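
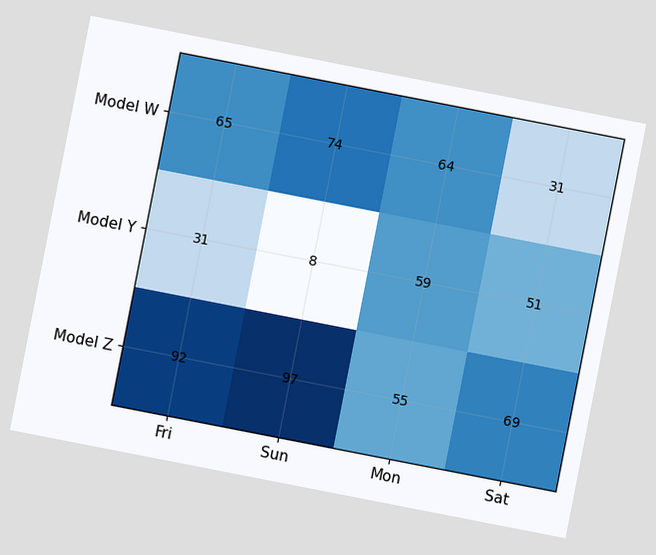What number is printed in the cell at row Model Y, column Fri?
31

The chart is tilted about 11° clockwise. The (Model Y, Fri) cell reads 31.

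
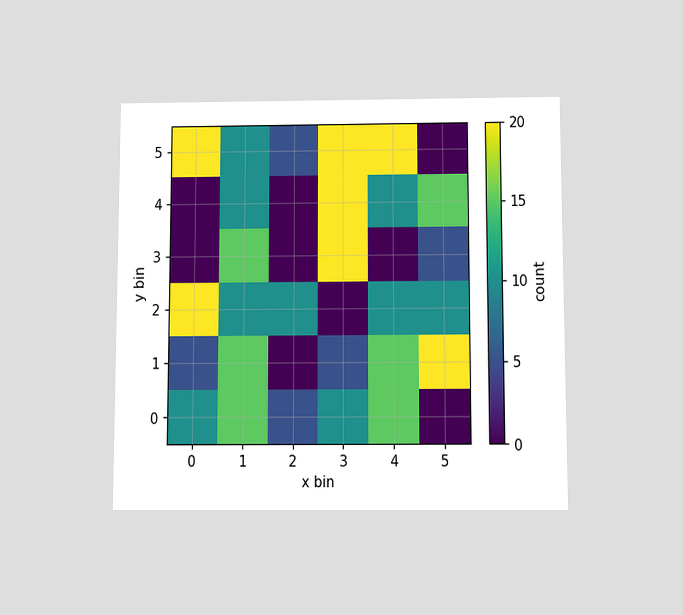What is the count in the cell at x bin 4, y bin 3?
0

The chart is viewed slightly from below. Matching the cell (4, 3) against the colorbar gives 0.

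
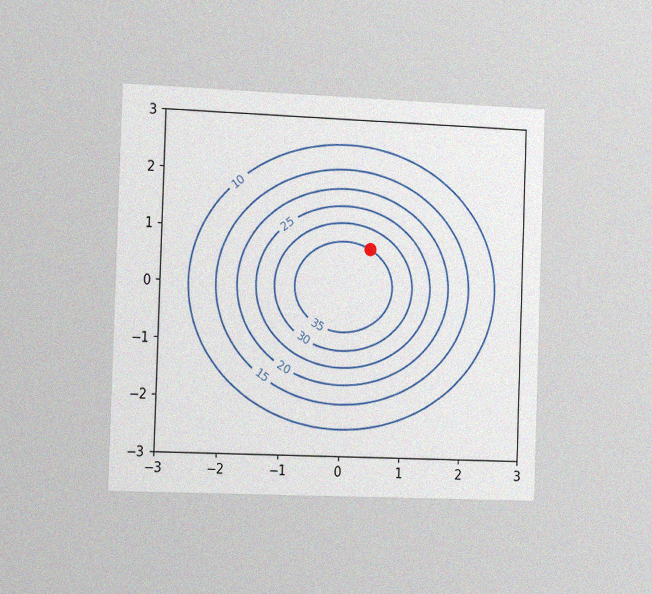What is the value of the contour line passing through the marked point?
The chart is tilted about 2° clockwise and viewed slightly from the left, with some photo noise. The marked point sits on the contour labelled 35.

35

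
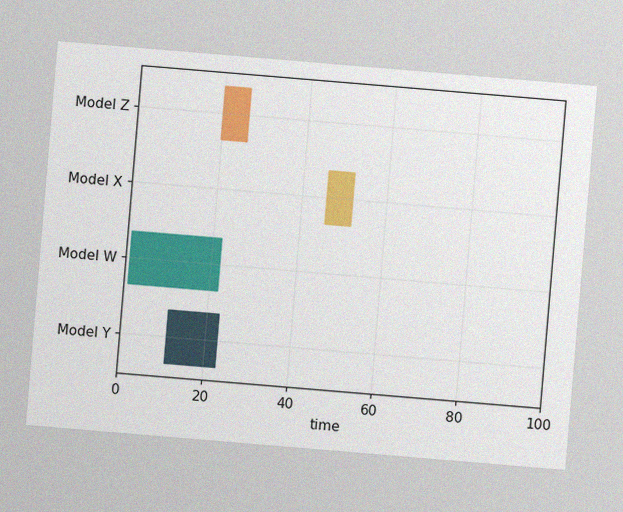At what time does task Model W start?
1

The chart is tilted about 5° clockwise, with some photo noise. The Model W bar begins at t=1.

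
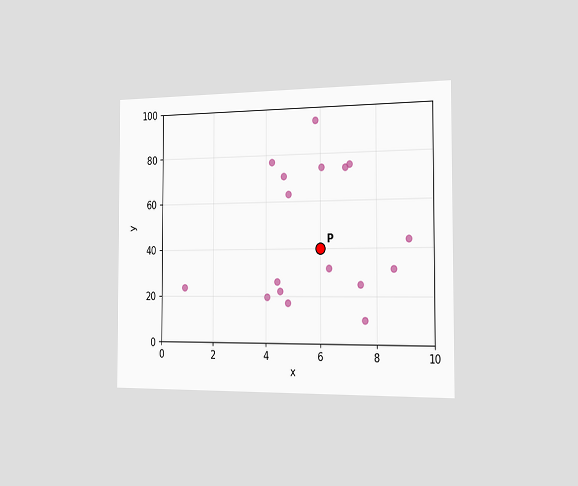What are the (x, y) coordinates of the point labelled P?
(6, 40)

The chart is viewed slightly from the right. Following the gridlines from P to each axis, P sits at (6, 40).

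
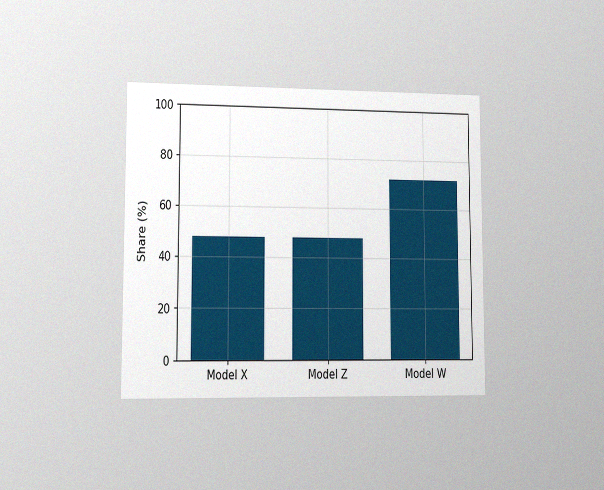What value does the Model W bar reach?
The chart is viewed at a slight angle, with some photo noise. Reading along the chart's y-axis, the Model W bar reaches 72%.

72%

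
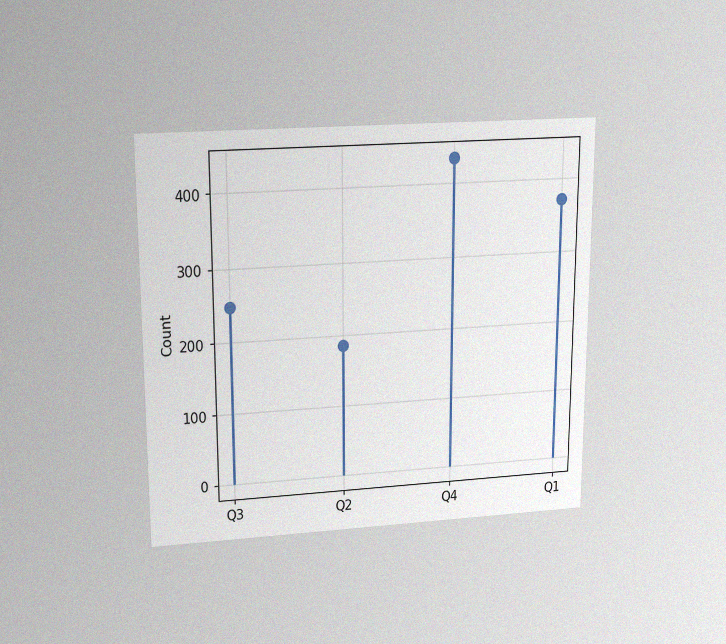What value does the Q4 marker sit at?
434

The chart is viewed slightly from above, with some photo noise. The Q4 marker sits at 434.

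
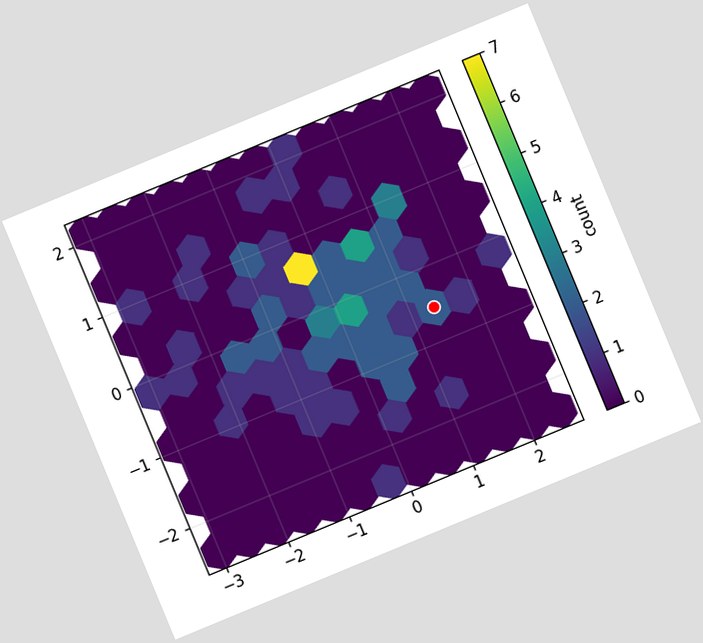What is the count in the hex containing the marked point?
2

The chart is tilted about 23° counter-clockwise. The marked hex reads 2 on the colorbar.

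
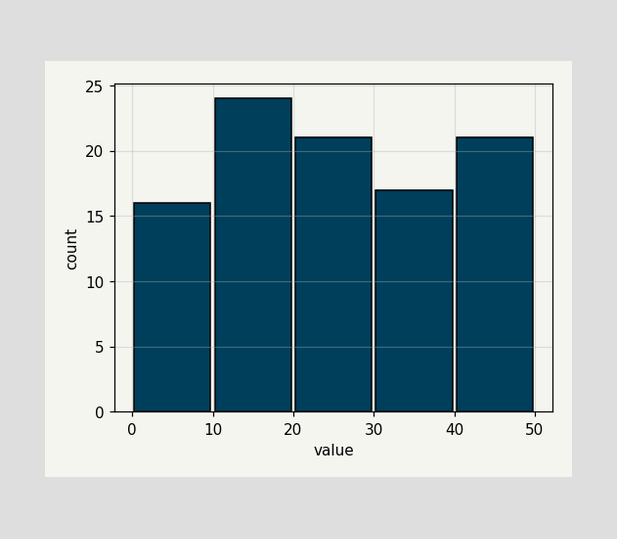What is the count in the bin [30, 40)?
17

The [30, 40) bin has height 17.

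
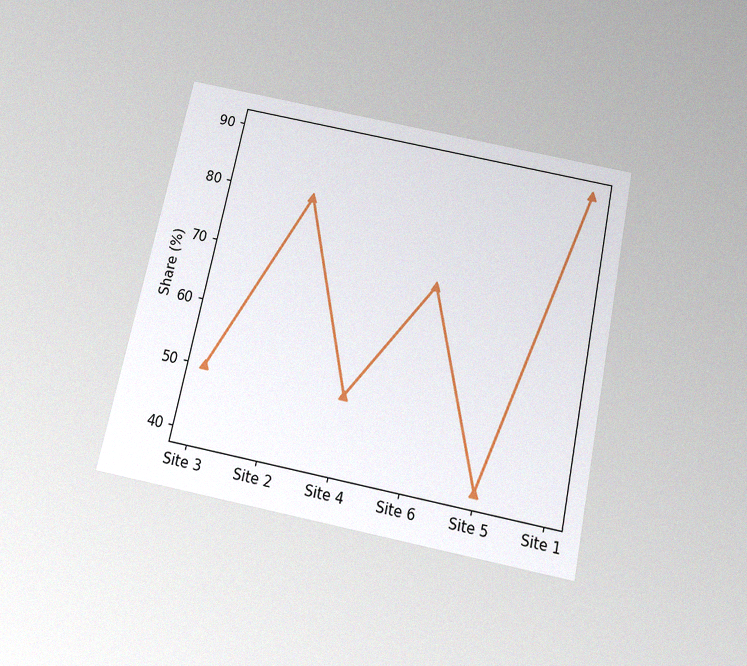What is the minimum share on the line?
The chart is tilted about 12° clockwise and viewed slightly from below, with some photo noise. The lowest point is at Site 5, and reading across to the y-axis gives 40%.

40%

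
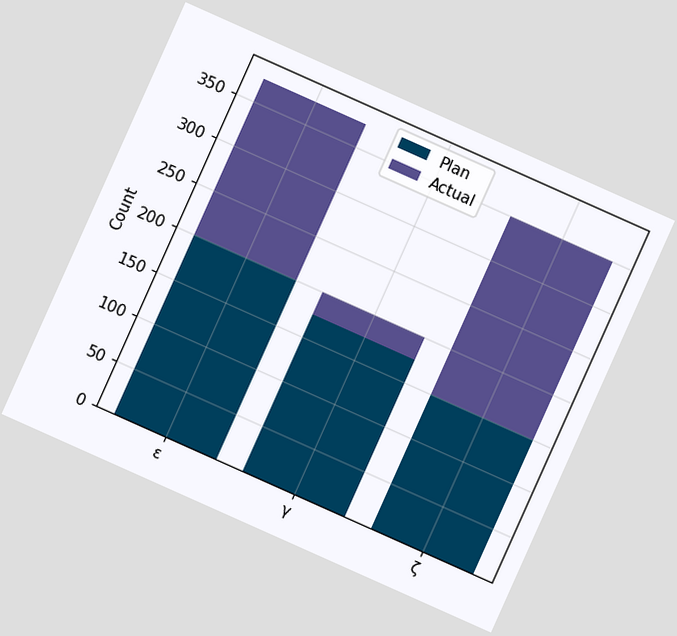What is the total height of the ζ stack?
350

The chart is tilted about 24° clockwise. The ζ stack's top reaches 350 on the y-axis.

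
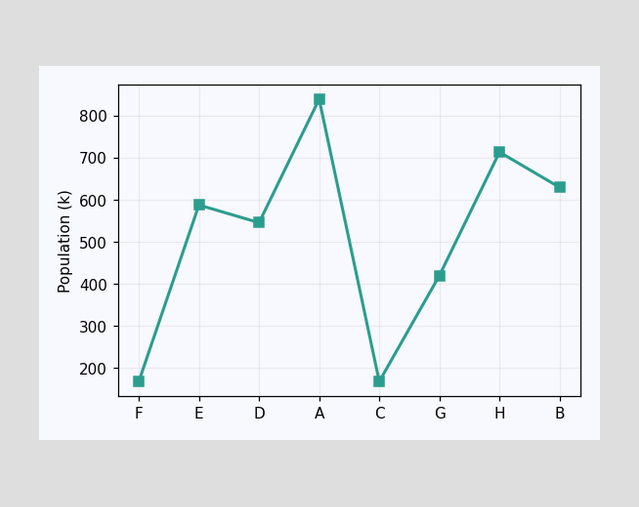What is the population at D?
546k

At D, the line is at 546k.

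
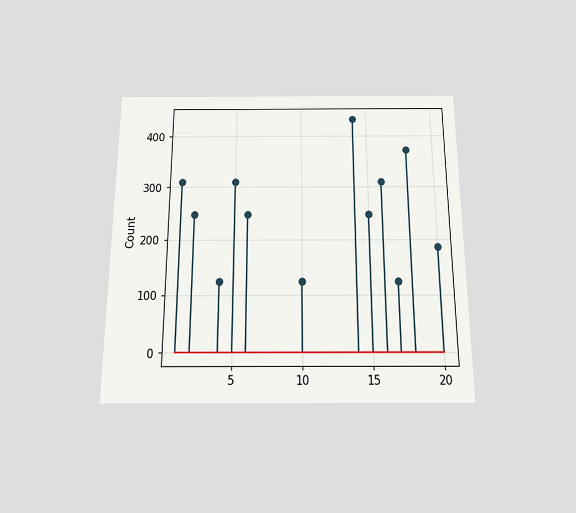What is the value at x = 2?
The chart is viewed slightly from below. The stem at x=2 reaches 248.

248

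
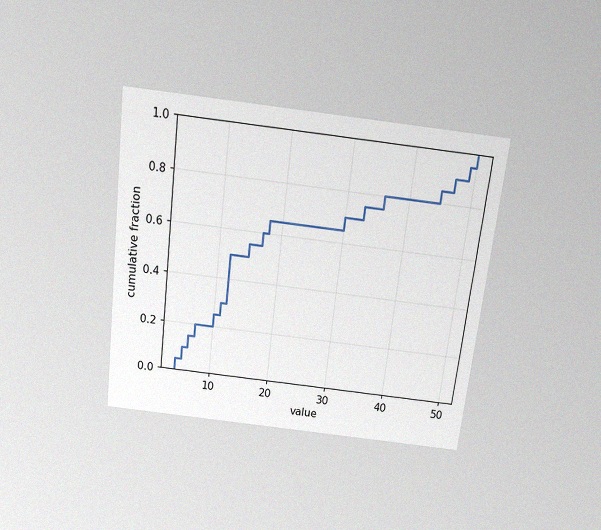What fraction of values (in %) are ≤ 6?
15%

The chart is tilted about 7° clockwise and viewed slightly from above, with some photo noise. At x=6 the ECDF step is at 15%.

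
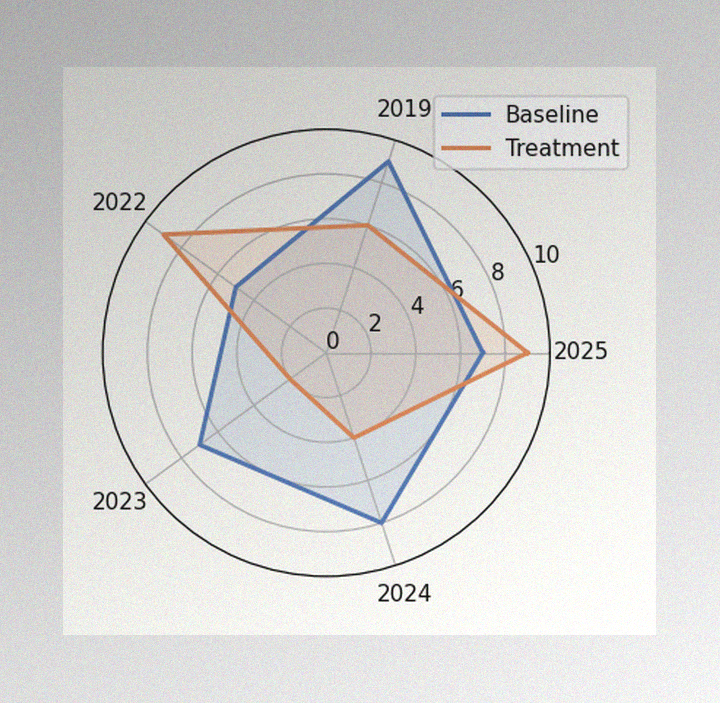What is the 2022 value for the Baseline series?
The image has some photo noise and uneven lighting. On the 2022 axis, Baseline reaches 5.

5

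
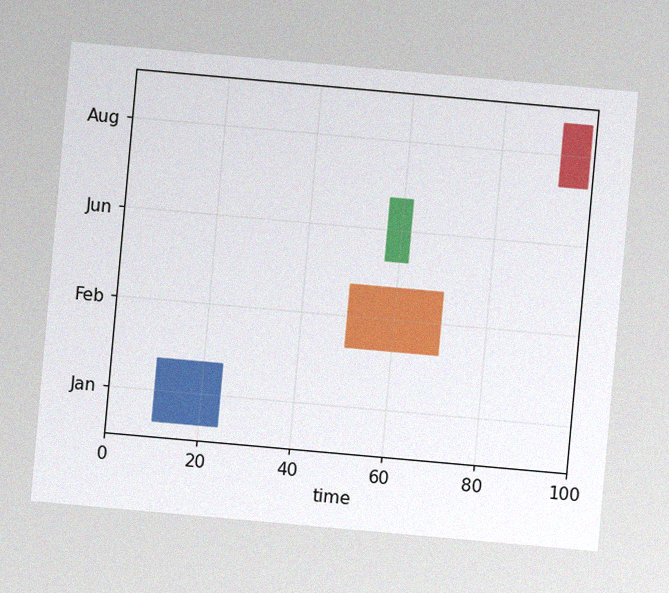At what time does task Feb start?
50

The chart is tilted about 5° clockwise, with some photo noise. The Feb bar begins at t=50.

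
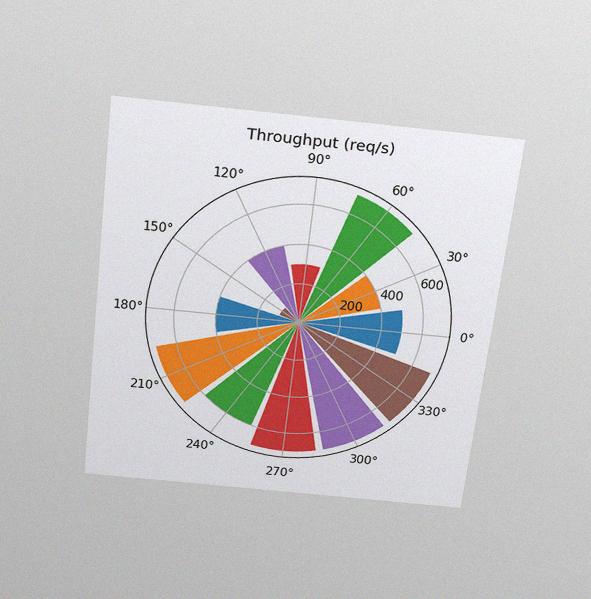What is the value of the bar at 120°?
The chart is tilted about 7° clockwise and viewed slightly from above, with some photo noise. The bar at 120° reaches 400req/s on the radial axis.

400req/s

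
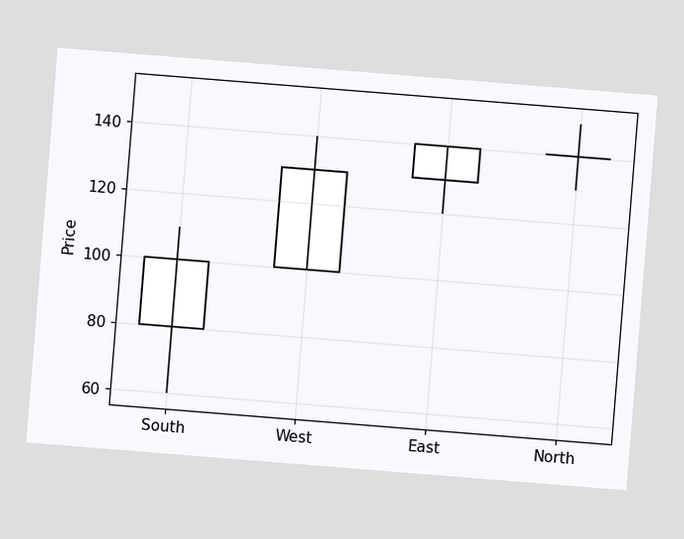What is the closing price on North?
The chart is tilted about 5° clockwise. The North candle closes at 140.

140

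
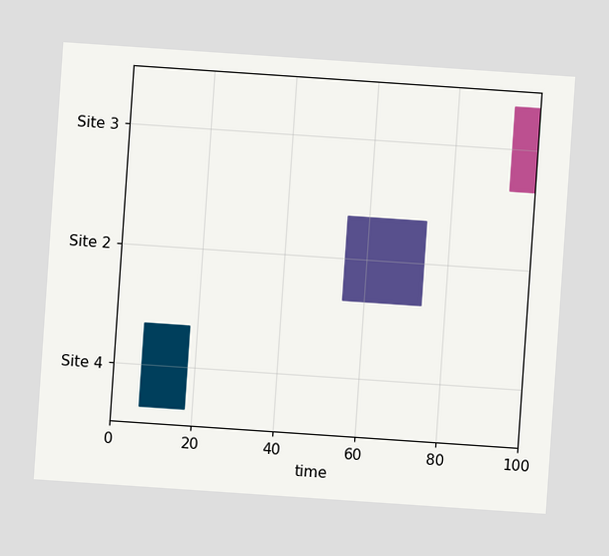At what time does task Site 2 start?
55

The chart is tilted about 4° clockwise. The Site 2 bar begins at t=55.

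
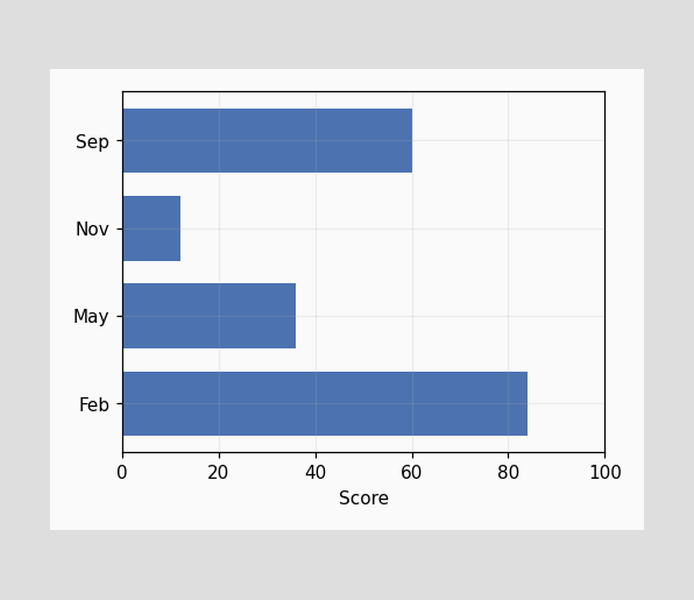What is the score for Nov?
Reading along the chart's x-axis, the Nov bar reaches 12.

12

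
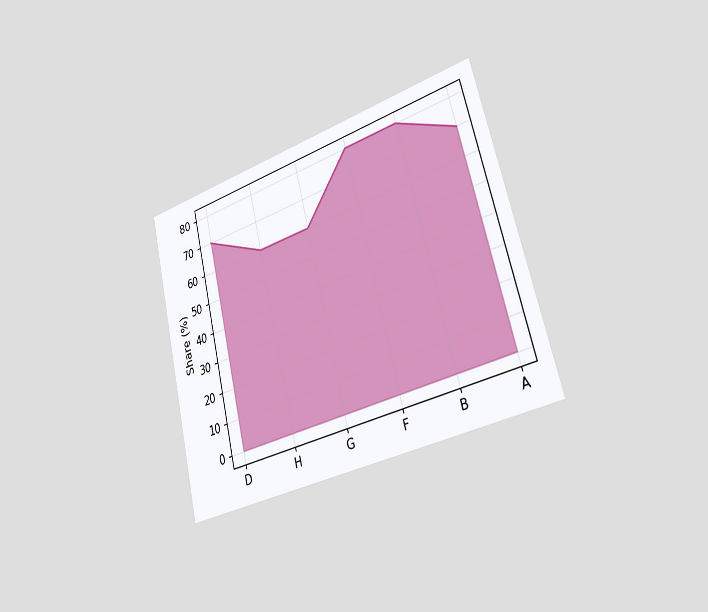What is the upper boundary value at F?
80%

The chart is tilted about 14° counter-clockwise and viewed slightly from the right. At F the upper boundary is at 80%.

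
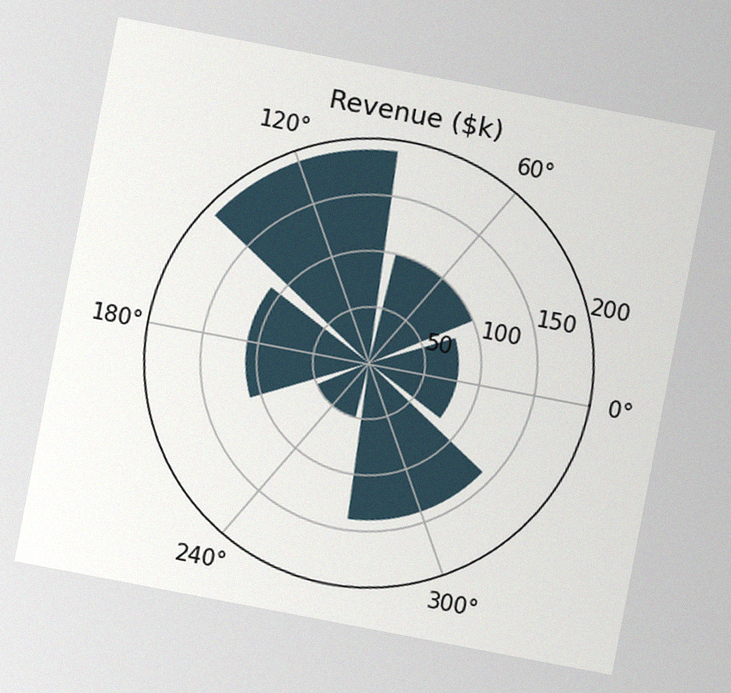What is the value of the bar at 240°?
$50k

The chart is tilted about 11° clockwise, with some photo noise. The bar at 240° reaches $50k on the radial axis.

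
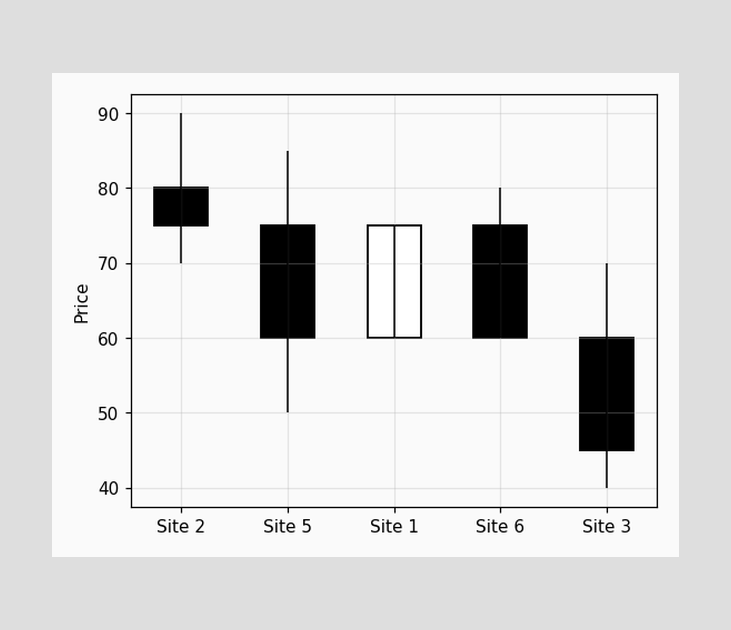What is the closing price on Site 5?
60

The Site 5 candle closes at 60.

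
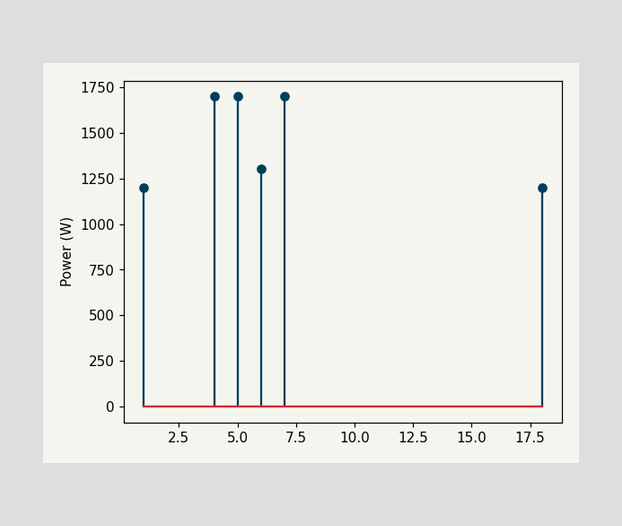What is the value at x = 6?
1300W

The stem at x=6 reaches 1300W.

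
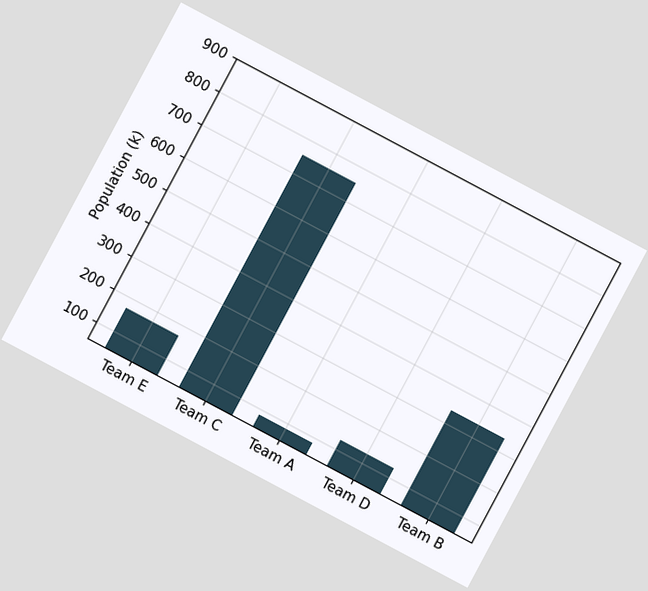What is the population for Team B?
The chart is tilted about 28° clockwise. Reading along the chart's y-axis, the Team B bar reaches 336k.

336k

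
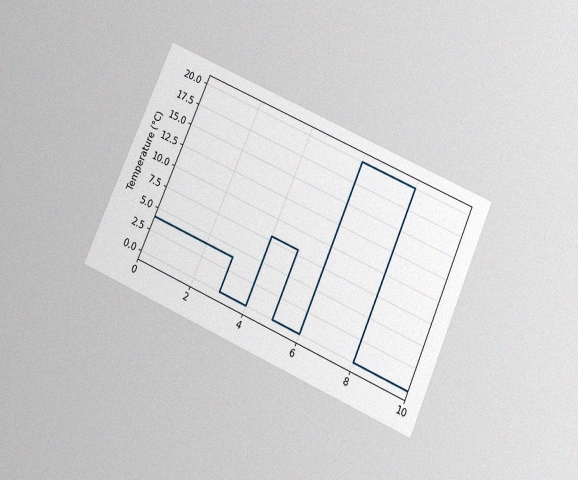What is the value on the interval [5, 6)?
0°C

The chart is tilted about 24° clockwise and viewed slightly from below, with some photo noise. On [5, 6) the step sits at 0°C.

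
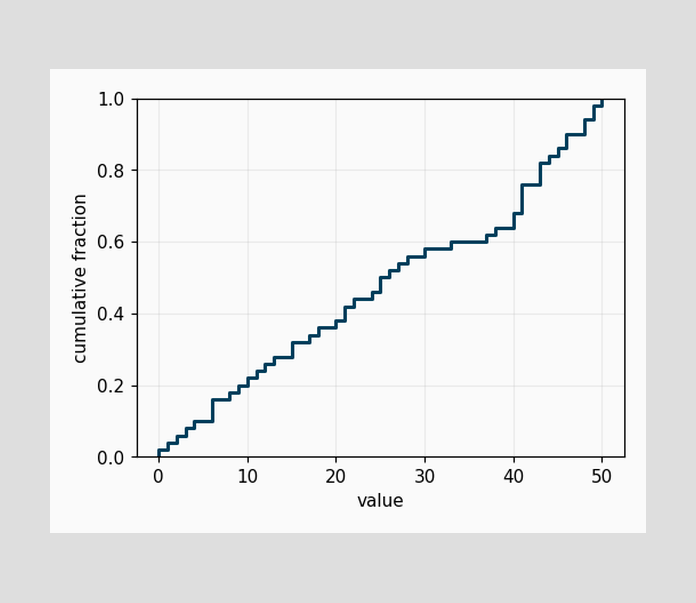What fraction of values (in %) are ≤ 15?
32%

At x=15 the ECDF step is at 32%.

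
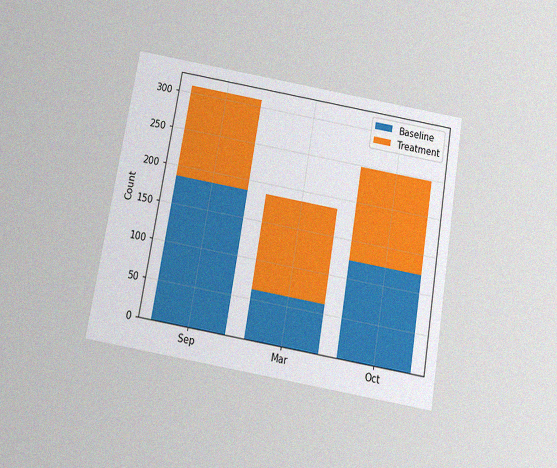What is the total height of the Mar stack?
186

The chart is tilted about 10° clockwise and viewed slightly from below, with some photo noise. The Mar stack's top reaches 186 on the y-axis.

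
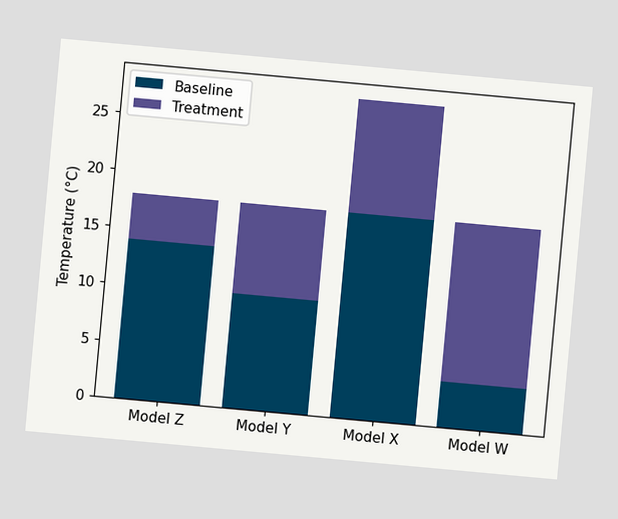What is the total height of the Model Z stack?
18°C

The chart is tilted about 5° clockwise. The Model Z stack's top reaches 18°C on the y-axis.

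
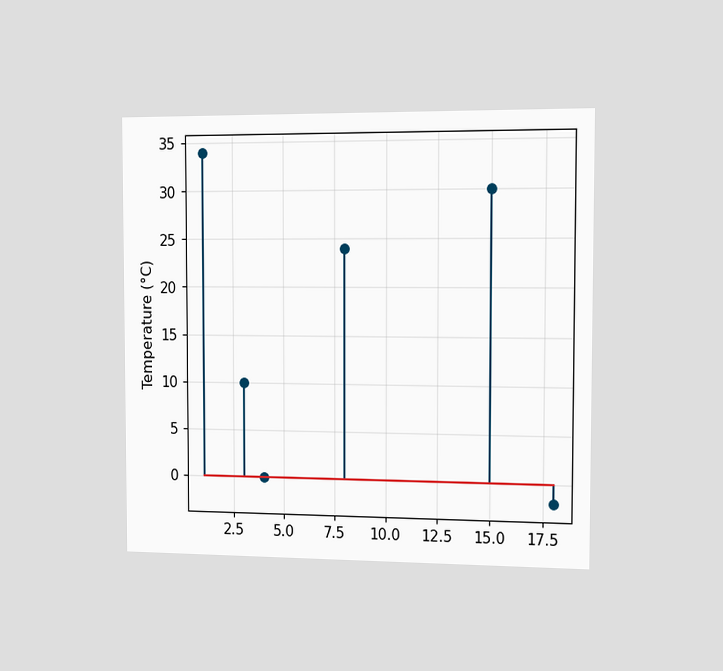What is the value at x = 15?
30°C

The chart is viewed slightly from the right. The stem at x=15 reaches 30°C.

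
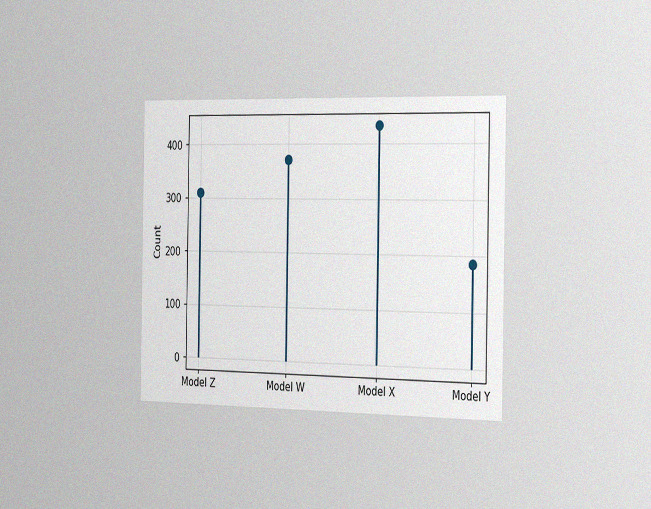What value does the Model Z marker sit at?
The chart is viewed slightly from the right, with some photo noise. The Model Z marker sits at 310.

310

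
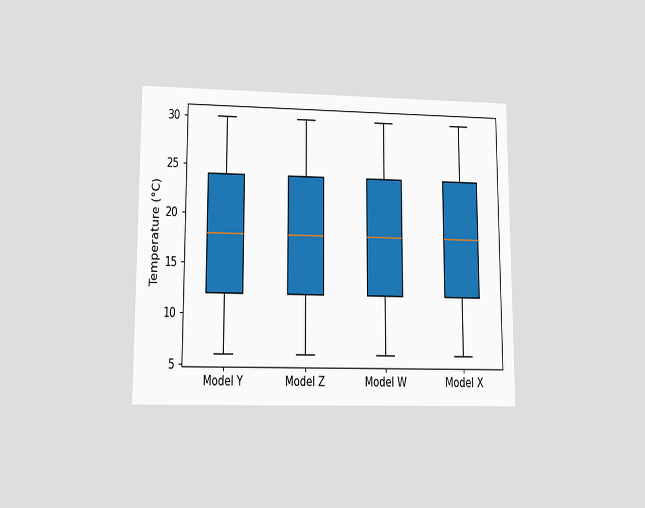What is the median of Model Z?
18°C

The chart is viewed at a slight angle. The median line in the Model Z box sits at 18°C.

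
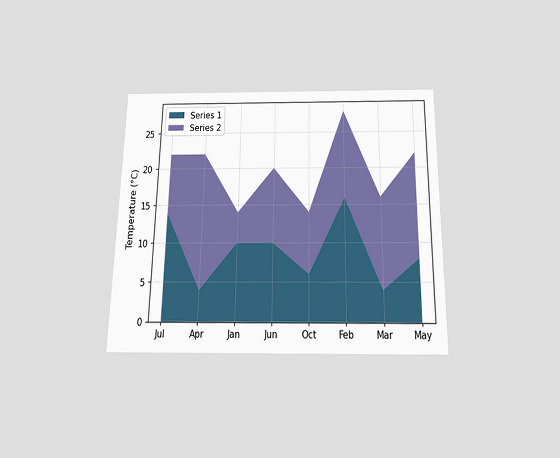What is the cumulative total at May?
The chart is viewed slightly from below. The stacked total at May reaches 22°C.

22°C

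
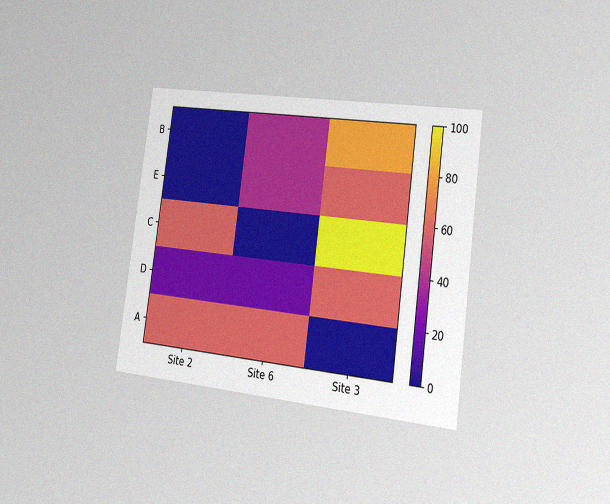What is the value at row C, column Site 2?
The chart is tilted about 8° clockwise and viewed slightly from the right, with some photo noise. Matching cell (C, Site 2) against the colorbar gives 60.

60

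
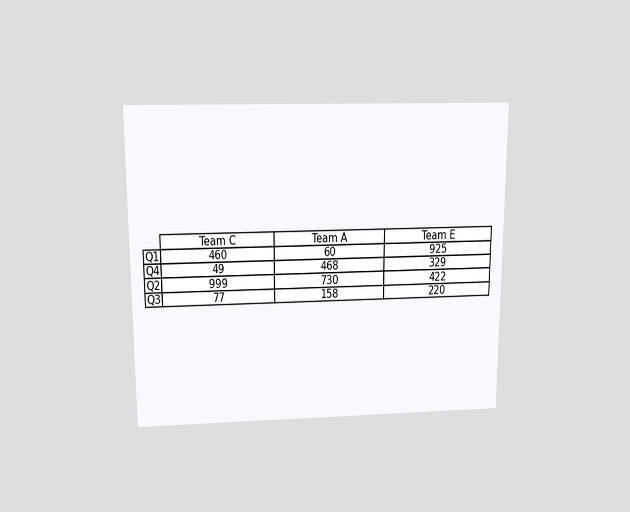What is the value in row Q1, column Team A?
60

The chart is viewed slightly from above. The (Q1, Team A) cell reads 60.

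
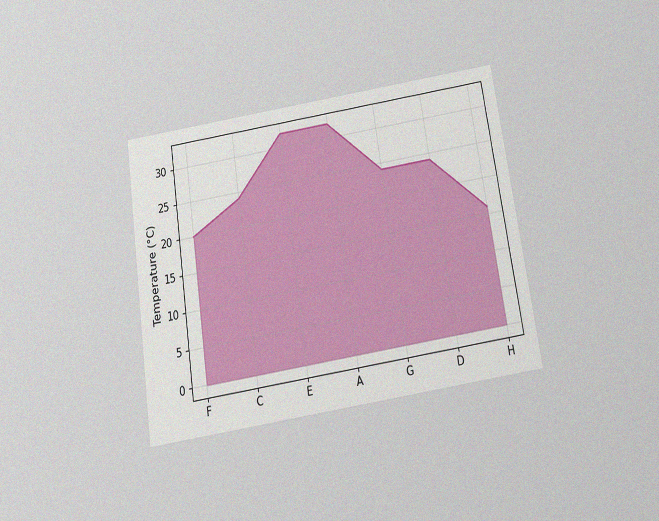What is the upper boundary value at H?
The chart is tilted about 9° counter-clockwise and viewed slightly from below, with some photo noise. At H the upper boundary is at 16°C.

16°C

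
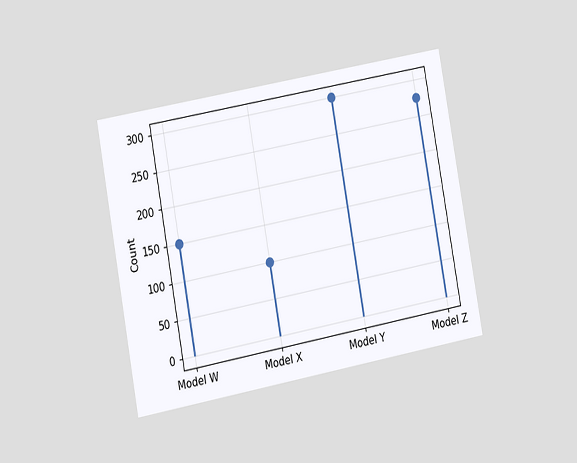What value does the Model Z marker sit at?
The chart is tilted about 10° counter-clockwise and viewed at a slight angle. The Model Z marker sits at 275.

275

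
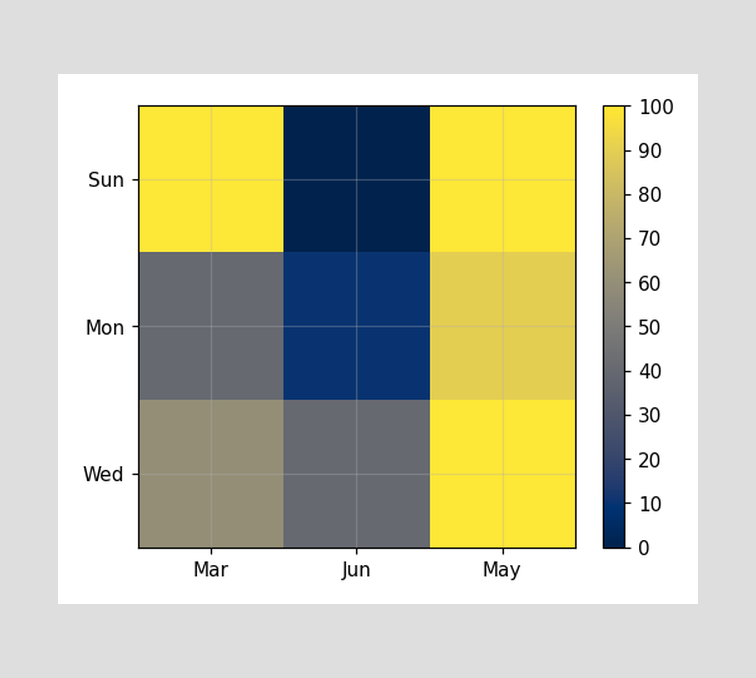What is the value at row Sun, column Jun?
0

Matching cell (Sun, Jun) against the colorbar gives 0.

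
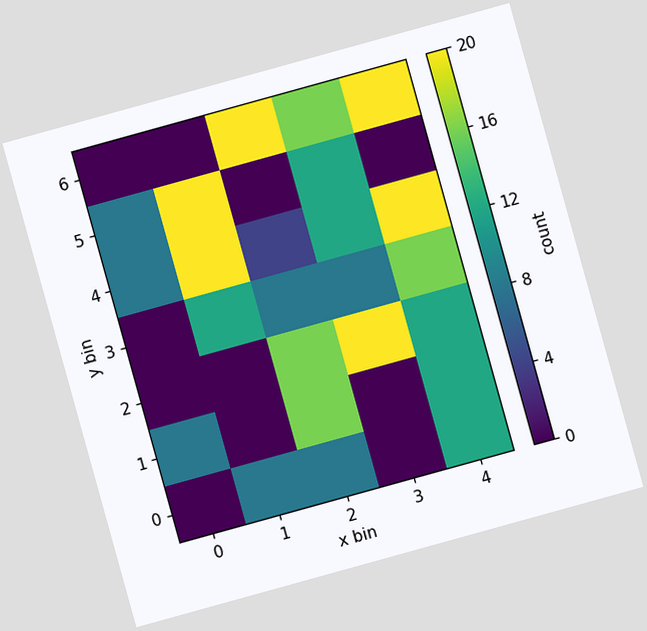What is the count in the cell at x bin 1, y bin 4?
20

The chart is tilted about 15° counter-clockwise. Matching the cell (1, 4) against the colorbar gives 20.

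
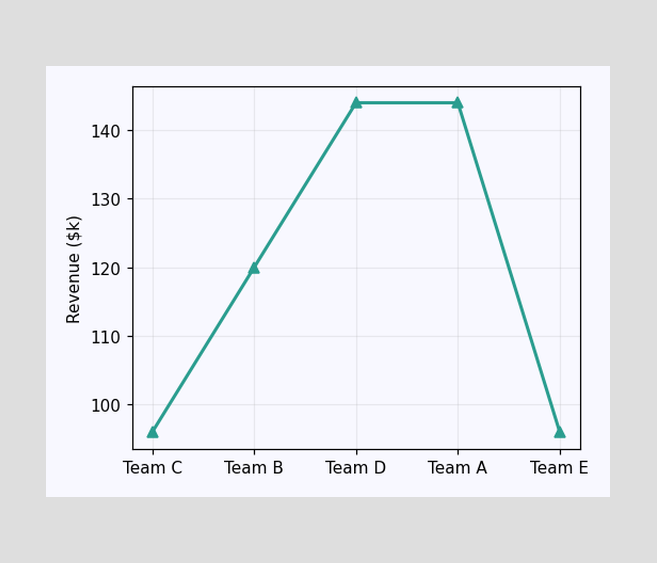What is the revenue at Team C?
At Team C, the line is at $96k.

$96k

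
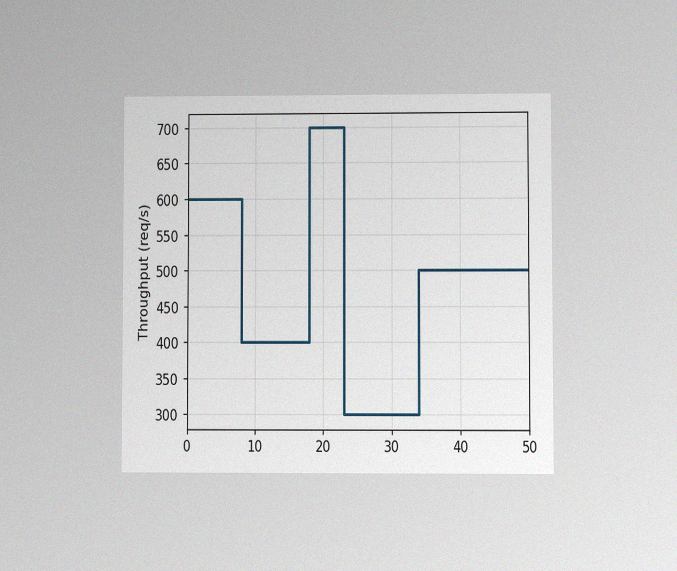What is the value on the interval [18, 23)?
The chart is viewed at a slight angle, with some photo noise. On [18, 23) the step sits at 700req/s.

700req/s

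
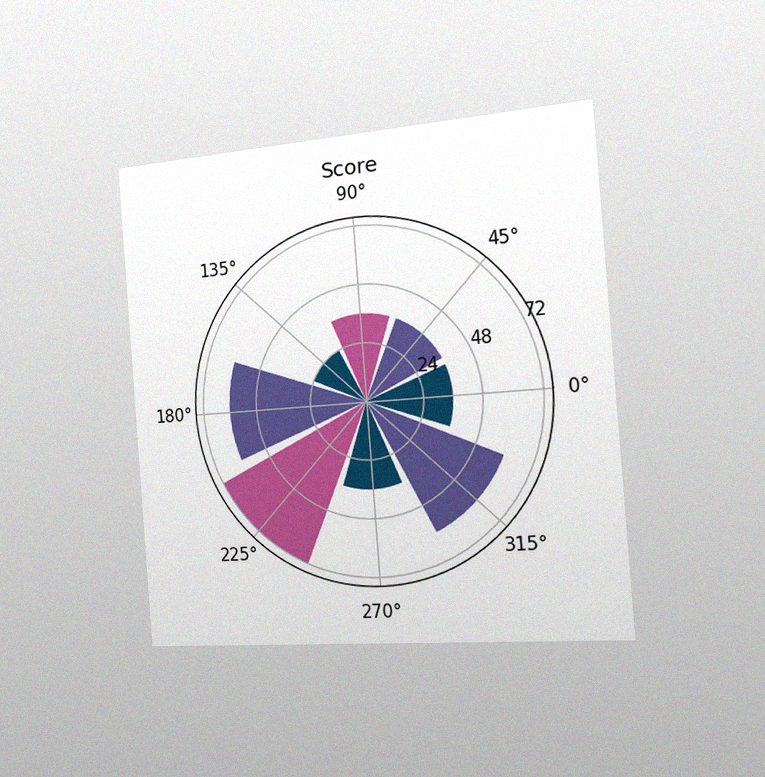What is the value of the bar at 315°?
60

The chart is tilted about 4° counter-clockwise and viewed slightly from the right, with some photo noise. The bar at 315° reaches 60 on the radial axis.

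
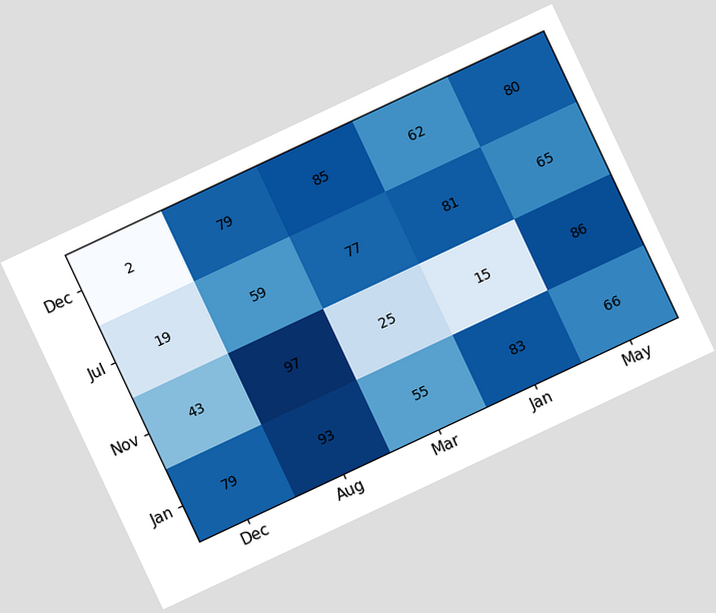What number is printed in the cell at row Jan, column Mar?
The chart is tilted about 25° counter-clockwise. The (Jan, Mar) cell reads 55.

55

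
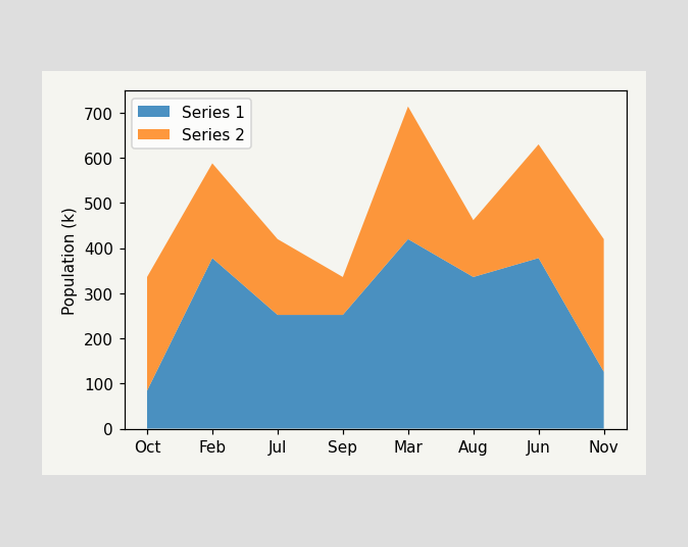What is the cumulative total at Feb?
588k

The stacked total at Feb reaches 588k.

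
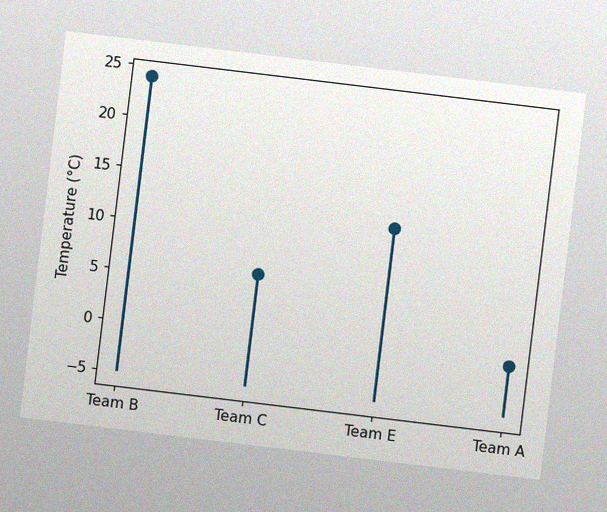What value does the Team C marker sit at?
6°C

The chart is tilted about 7° clockwise, with some photo noise. The Team C marker sits at 6°C.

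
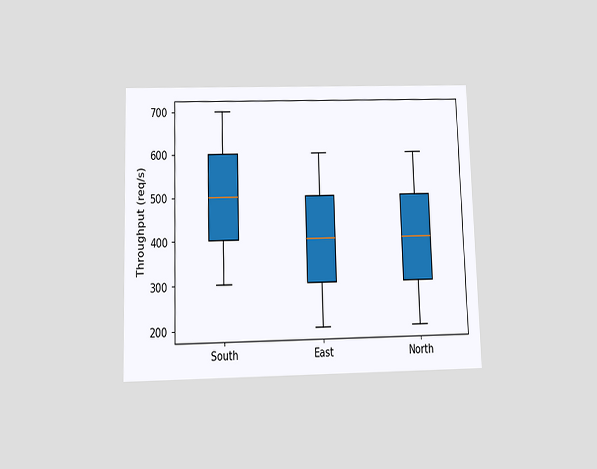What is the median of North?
The chart is viewed slightly from below. The median line in the North box sits at 400req/s.

400req/s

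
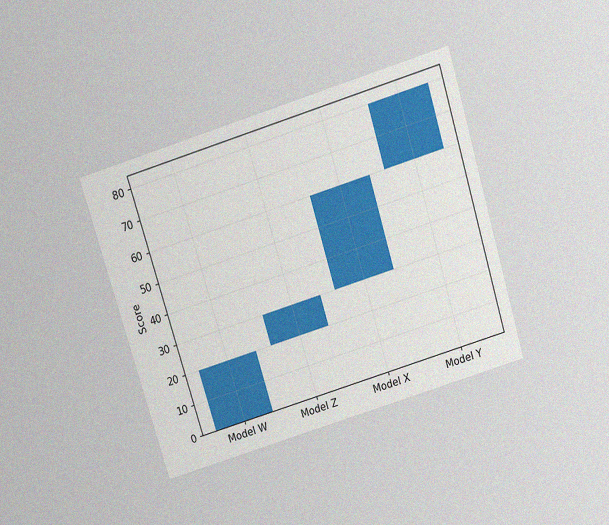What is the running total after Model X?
60

The chart is tilted about 17° counter-clockwise and viewed slightly from above, with some photo noise. After Model X the running total reaches 60.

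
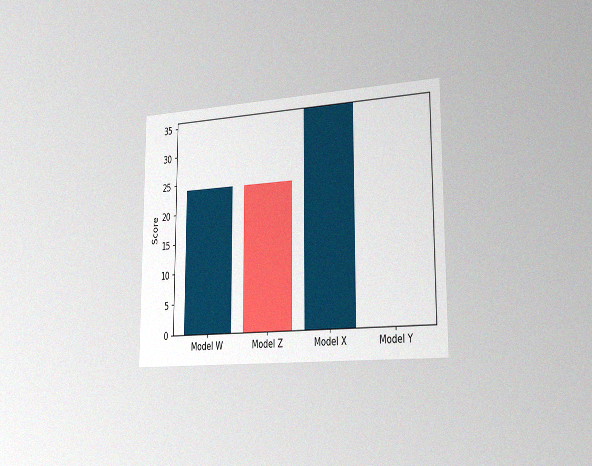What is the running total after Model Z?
0

The chart is viewed slightly from the right, with some photo noise. After Model Z the running total reaches 0.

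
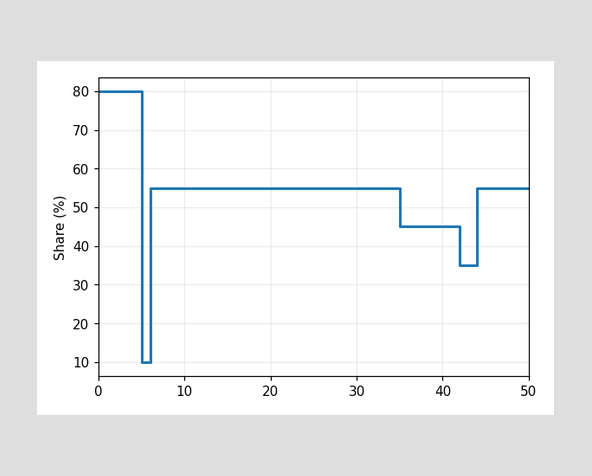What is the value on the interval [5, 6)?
On [5, 6) the step sits at 10%.

10%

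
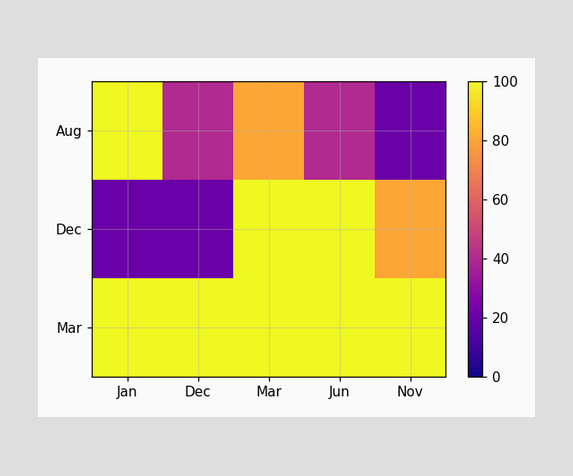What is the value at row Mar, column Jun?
100

Matching cell (Mar, Jun) against the colorbar gives 100.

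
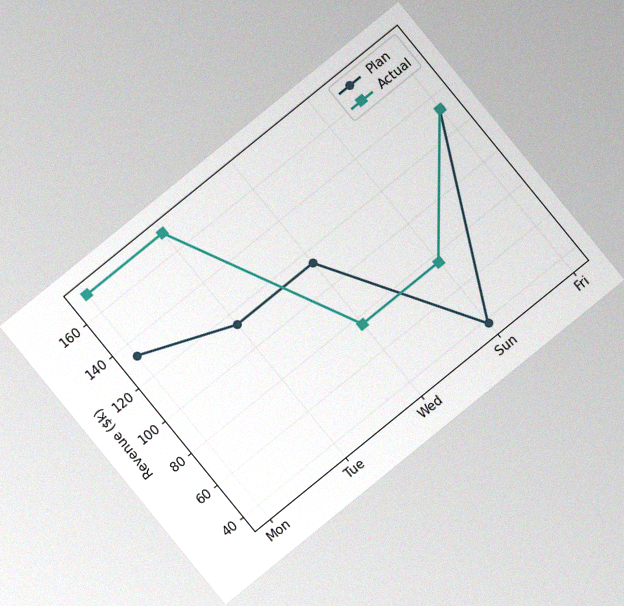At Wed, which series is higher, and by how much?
Plan, by $38k

The chart is tilted about 39° counter-clockwise, with some photo noise. At Wed, Plan sits above the other line by $38k.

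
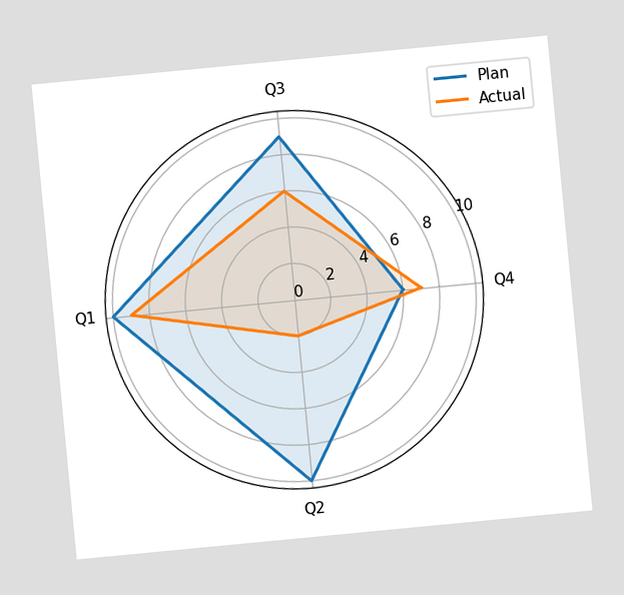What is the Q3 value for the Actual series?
6

The chart is tilted about 5° counter-clockwise. On the Q3 axis, Actual reaches 6.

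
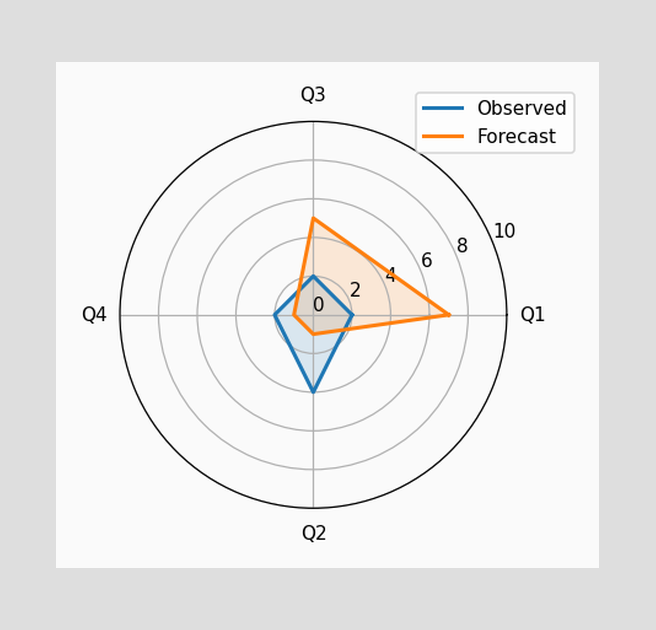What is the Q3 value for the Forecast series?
On the Q3 axis, Forecast reaches 5.

5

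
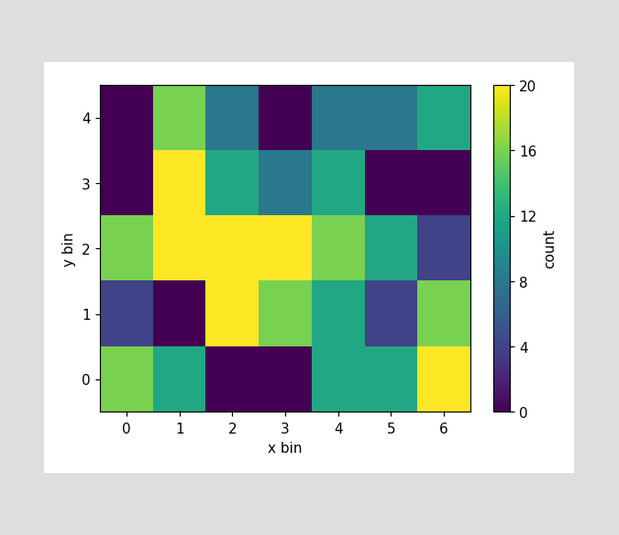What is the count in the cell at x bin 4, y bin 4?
8

Matching the cell (4, 4) against the colorbar gives 8.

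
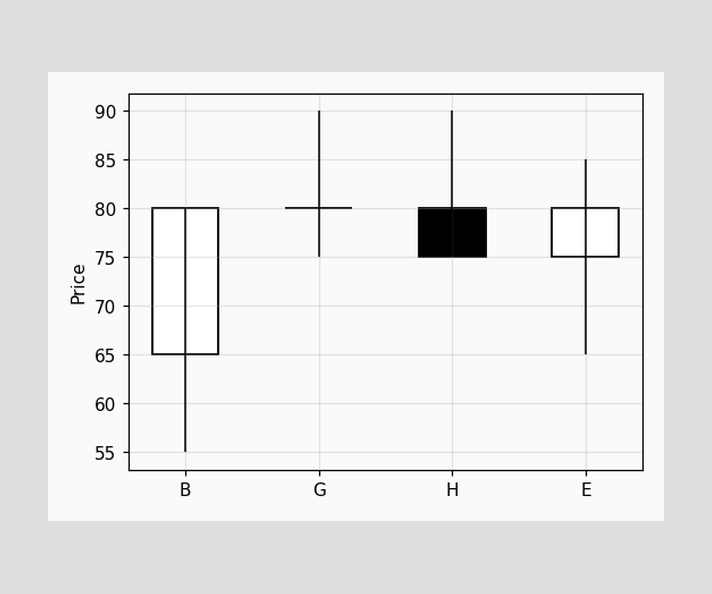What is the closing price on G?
80

The G candle closes at 80.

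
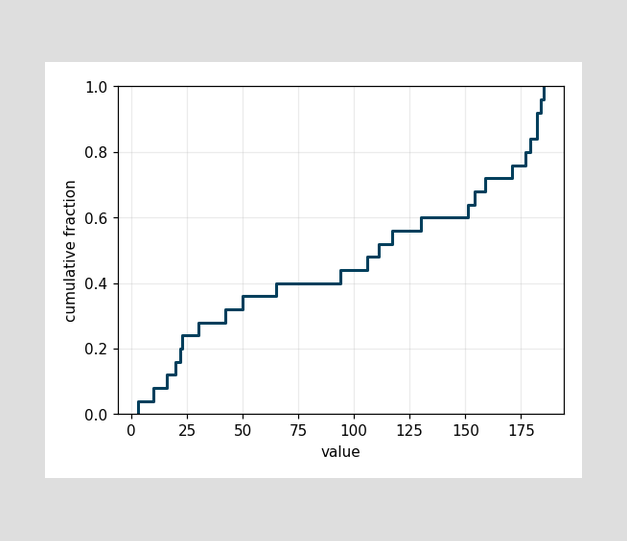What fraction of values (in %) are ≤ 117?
56%

At x=117 the ECDF step is at 56%.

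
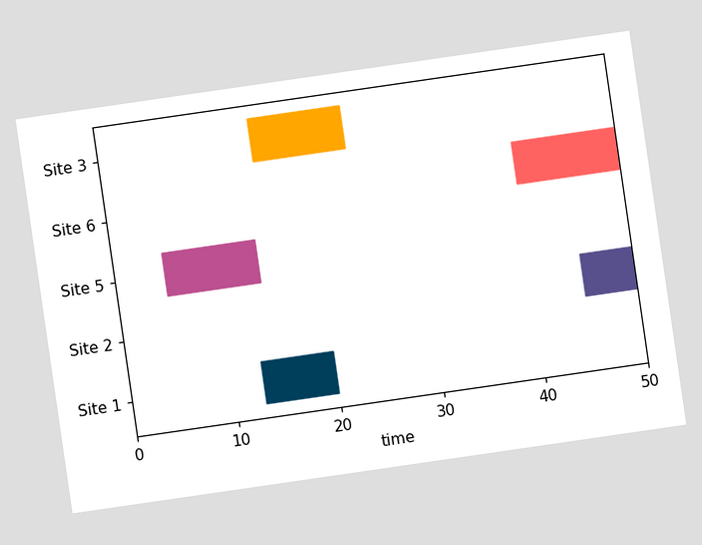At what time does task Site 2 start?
45

The chart is tilted about 8° counter-clockwise. The Site 2 bar begins at t=45.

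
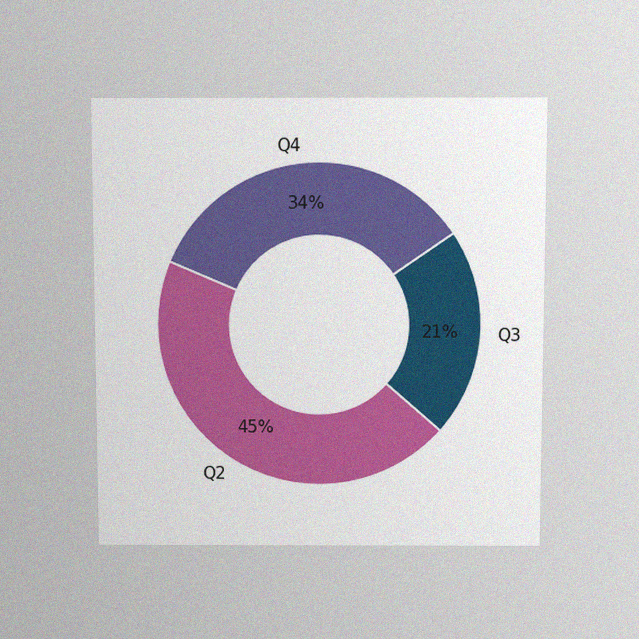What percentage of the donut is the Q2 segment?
The chart is viewed at a slight angle, with some photo noise. The Q2 segment takes up 45% of the ring.

45%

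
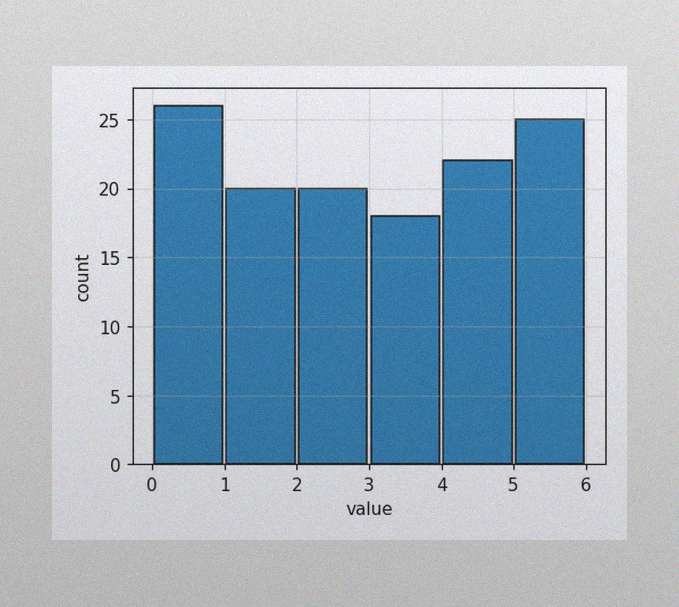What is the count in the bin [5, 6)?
25

The image has some photo noise and uneven lighting. The [5, 6) bin has height 25.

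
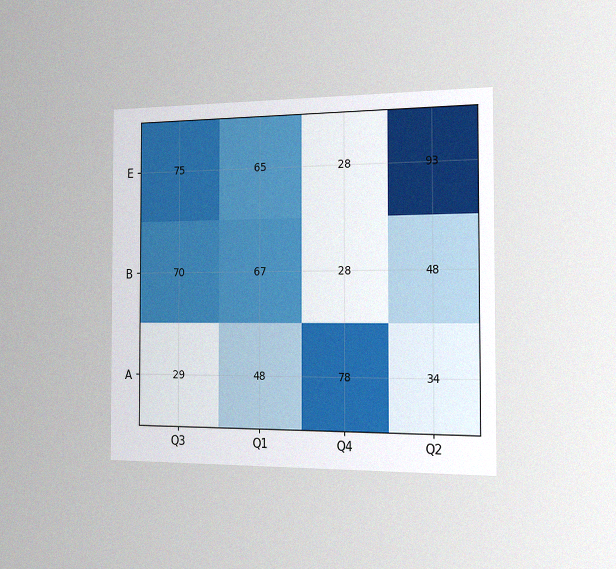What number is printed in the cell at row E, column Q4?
28

The chart is viewed slightly from the right, with some photo noise. The (E, Q4) cell reads 28.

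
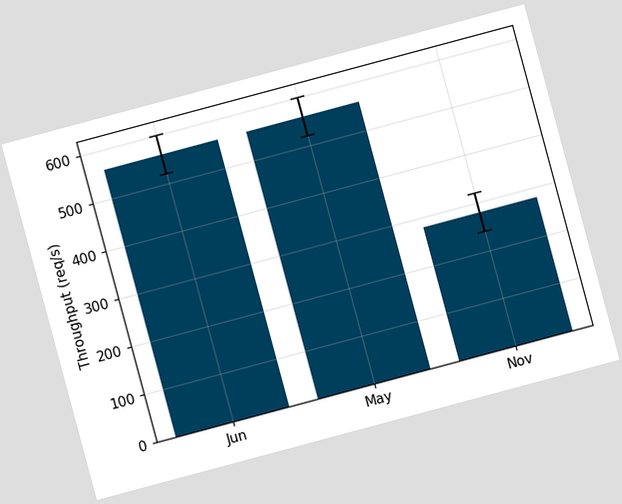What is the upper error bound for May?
600req/s

The chart is tilted about 15° counter-clockwise. The May bar's upper whisker reaches 600req/s.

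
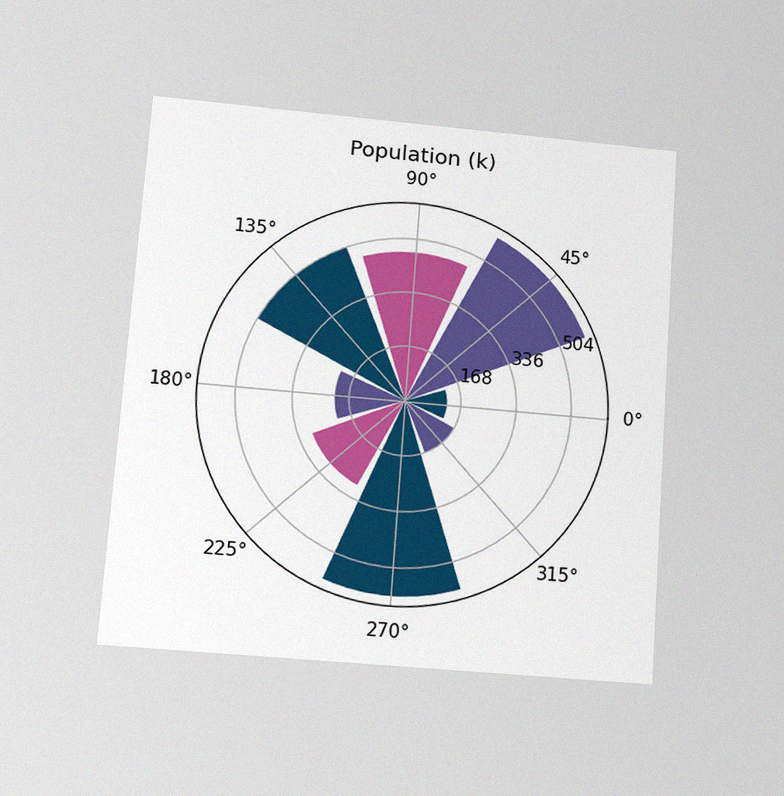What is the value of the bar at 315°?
168k

The chart is tilted about 4° clockwise and viewed slightly from below, with some photo noise. The bar at 315° reaches 168k on the radial axis.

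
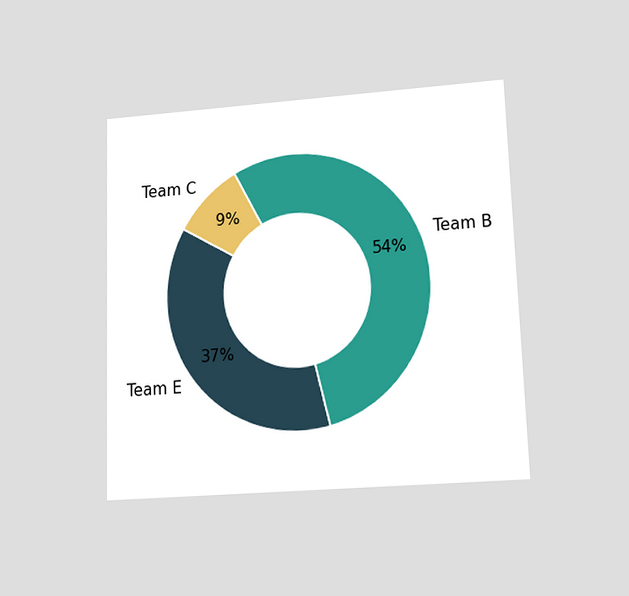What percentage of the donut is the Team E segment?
37%

The chart is viewed at a slight angle. The Team E segment takes up 37% of the ring.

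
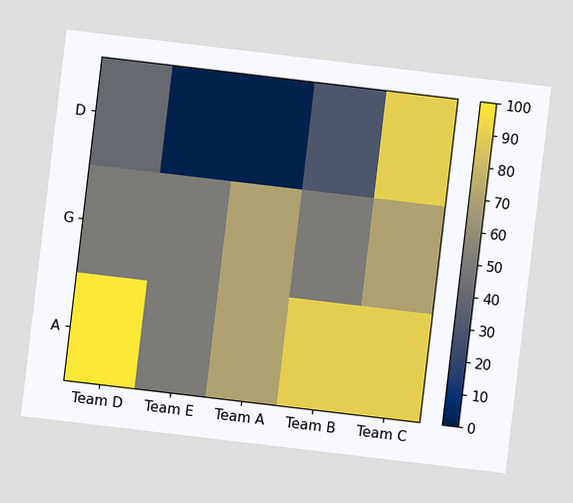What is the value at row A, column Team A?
70

The chart is tilted about 7° clockwise. Matching cell (A, Team A) against the colorbar gives 70.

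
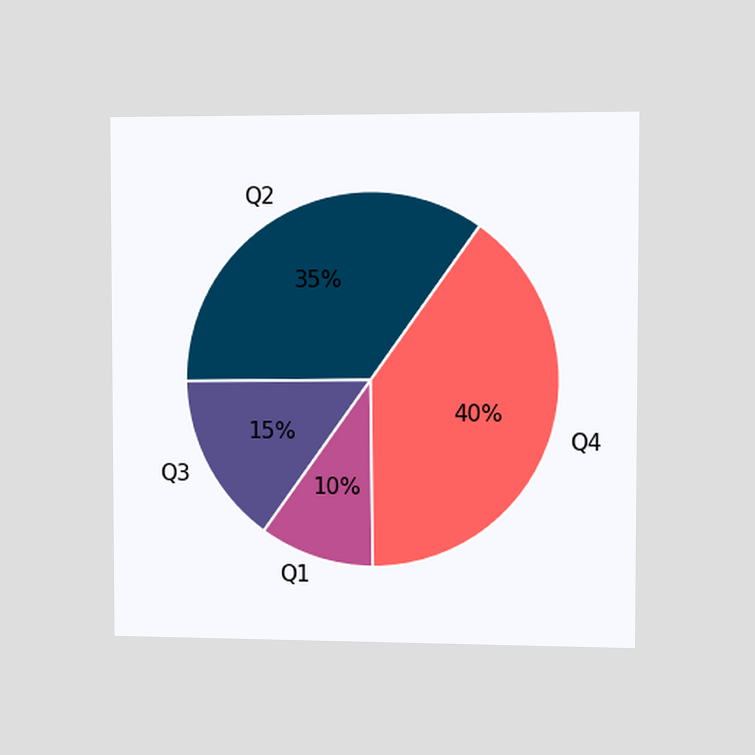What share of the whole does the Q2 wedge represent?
The chart is viewed slightly from the right. The Q2 slice takes up 35% of the pie.

35%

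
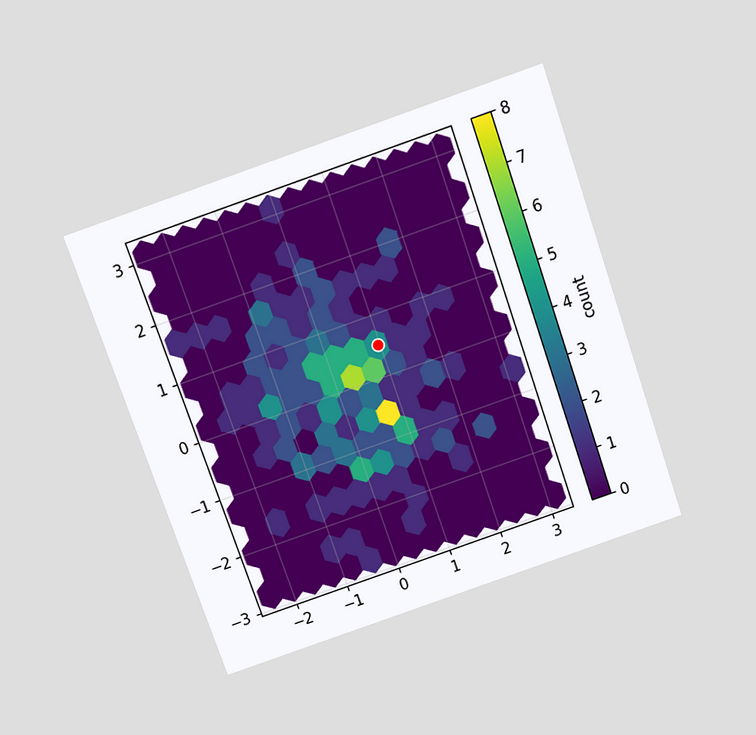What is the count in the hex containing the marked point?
4

The chart is tilted about 19° counter-clockwise and viewed slightly from above. The marked hex reads 4 on the colorbar.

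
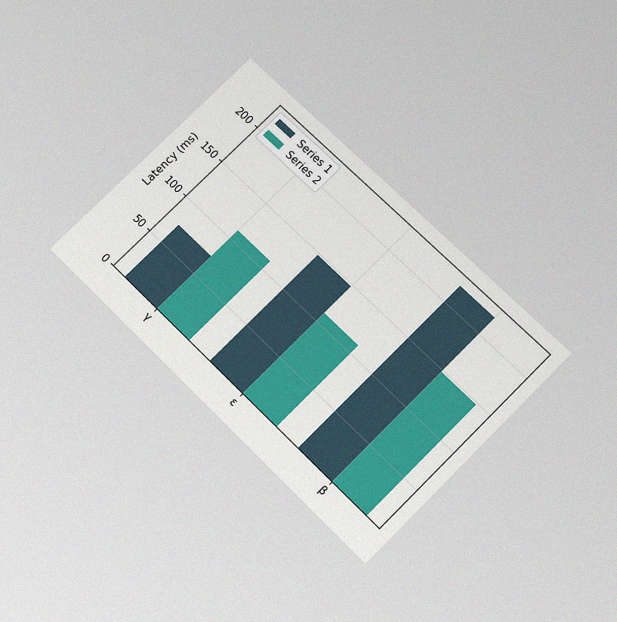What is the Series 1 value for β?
The chart is tilted about 45° clockwise and viewed slightly from below, with some photo noise. The Series 1 bar at β reaches 222ms on the y-axis.

222ms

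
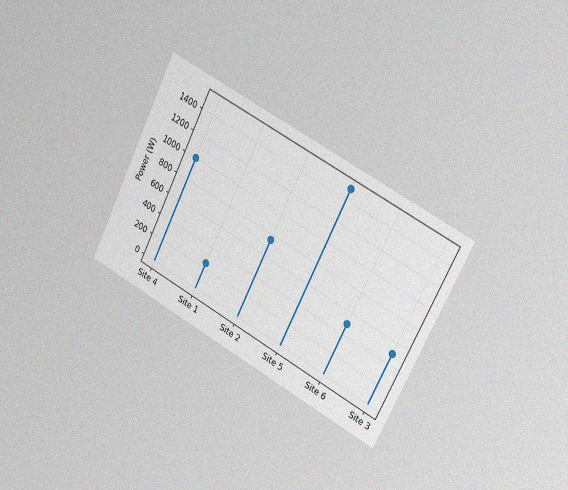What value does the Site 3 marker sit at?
The chart is tilted about 27° clockwise and viewed slightly from the right, with some photo noise. The Site 3 marker sits at 500W.

500W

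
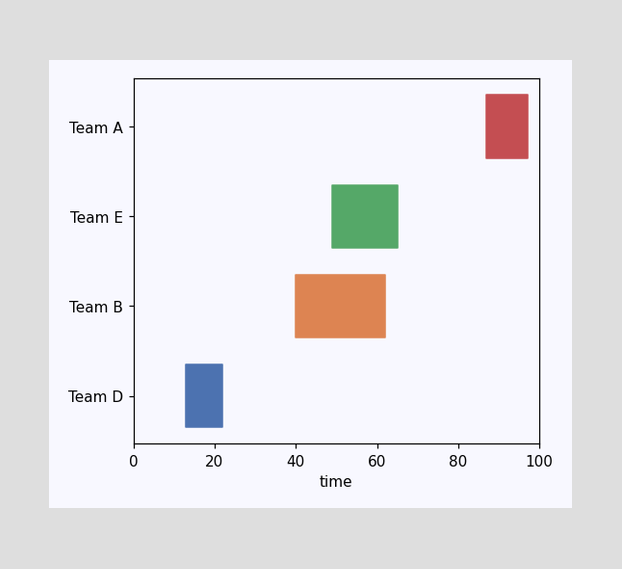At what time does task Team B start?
40

The Team B bar begins at t=40.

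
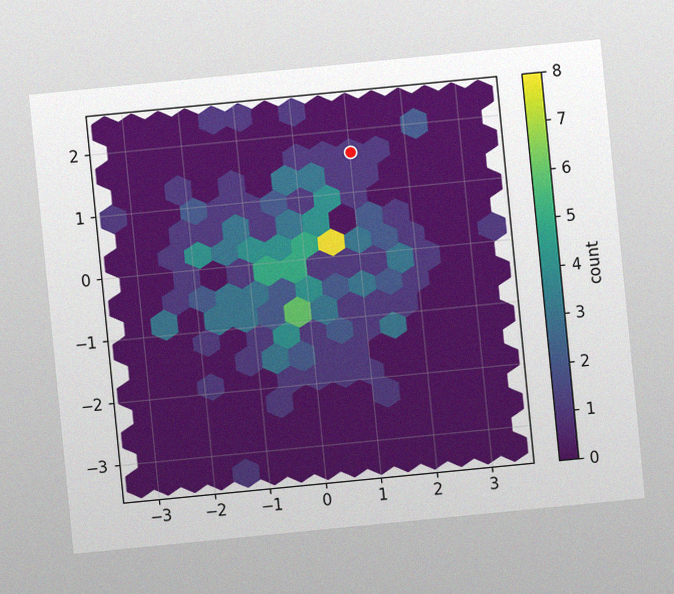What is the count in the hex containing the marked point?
1

The chart is tilted about 6° counter-clockwise, with some photo noise. The marked hex reads 1 on the colorbar.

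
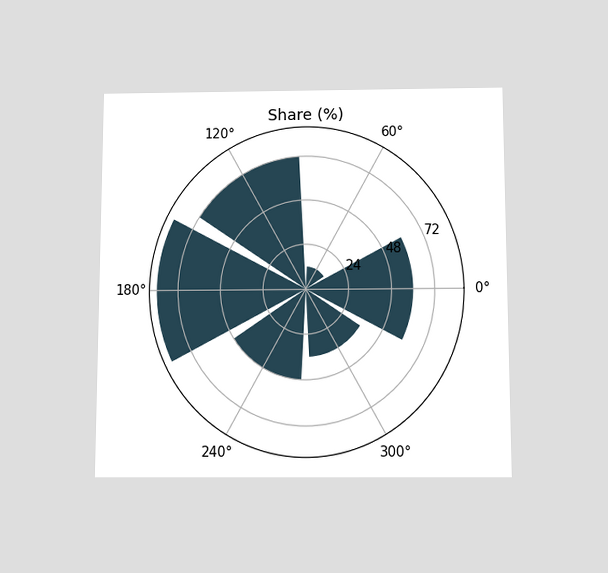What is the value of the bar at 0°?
The chart is viewed slightly from below. The bar at 0° reaches 60% on the radial axis.

60%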